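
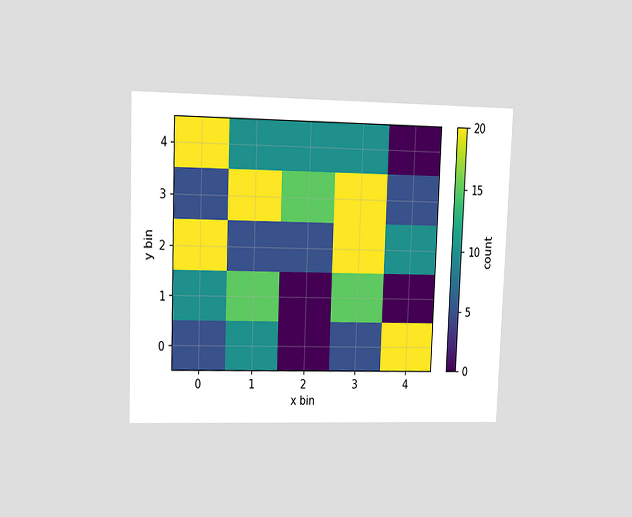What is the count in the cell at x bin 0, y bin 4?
20

The chart is tilted about 2° clockwise and viewed at a slight angle. Matching the cell (0, 4) against the colorbar gives 20.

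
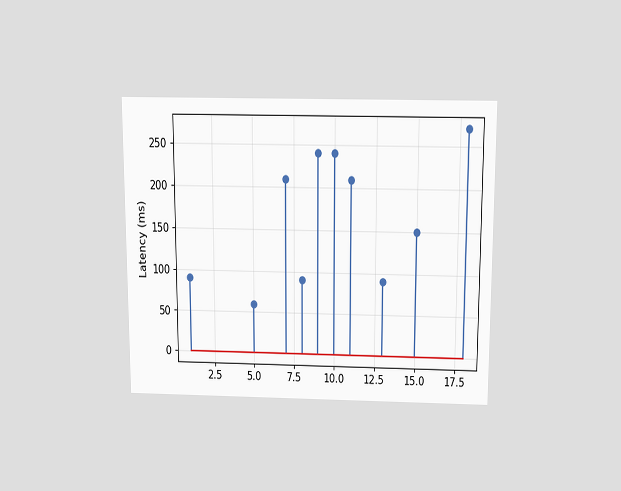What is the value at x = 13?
The chart is viewed slightly from above. The stem at x=13 reaches 90ms.

90ms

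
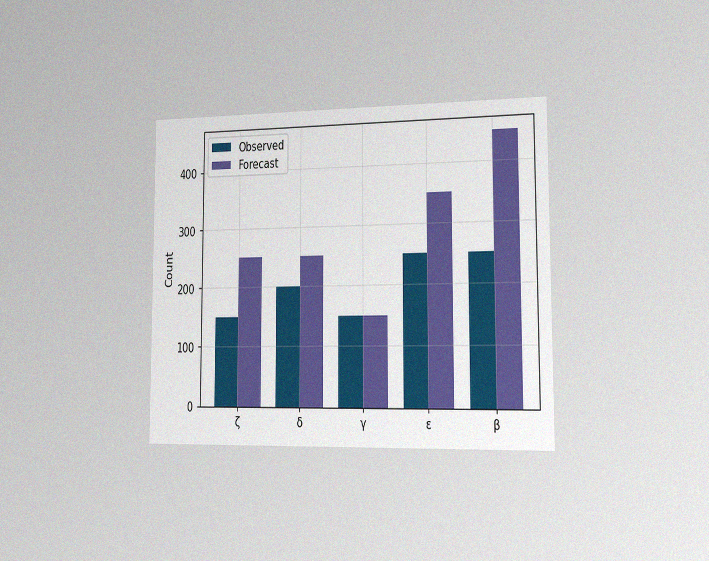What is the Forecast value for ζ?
The chart is viewed slightly from the right, with some photo noise. The Forecast bar at ζ reaches 250 on the y-axis.

250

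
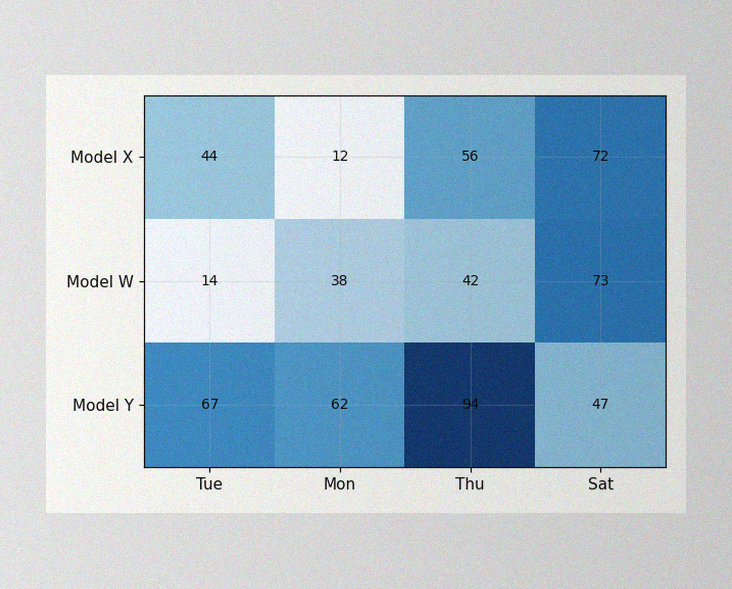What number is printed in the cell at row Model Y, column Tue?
The image has some photo noise and uneven lighting. The (Model Y, Tue) cell reads 67.

67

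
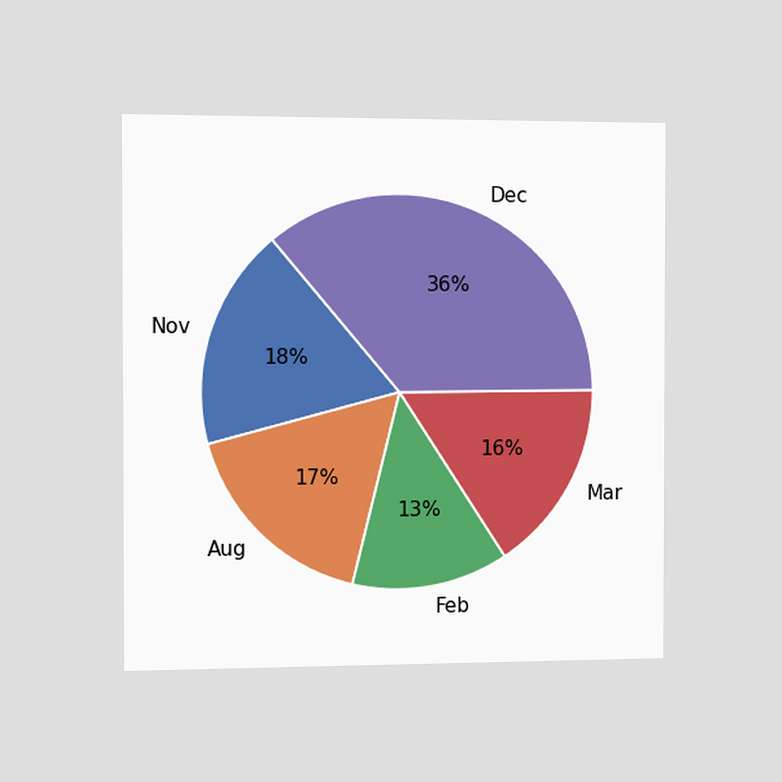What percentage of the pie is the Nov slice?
The chart is viewed slightly from the left. The Nov slice takes up 18% of the pie.

18%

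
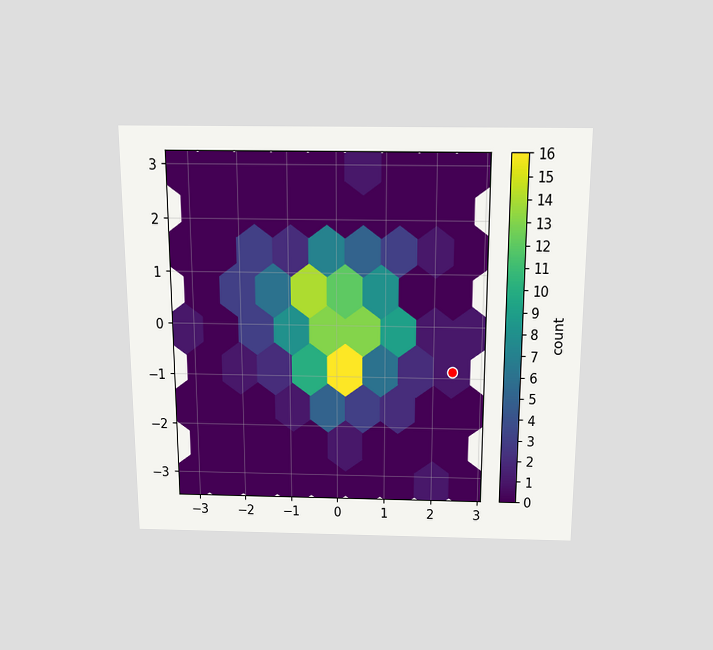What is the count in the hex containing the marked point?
1

The chart is viewed slightly from above. The marked hex reads 1 on the colorbar.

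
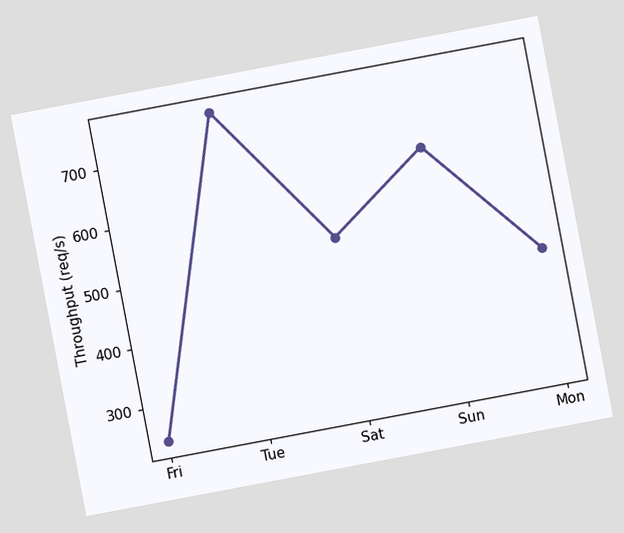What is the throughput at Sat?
The chart is tilted about 11° counter-clockwise. At Sat, the line is at 520req/s.

520req/s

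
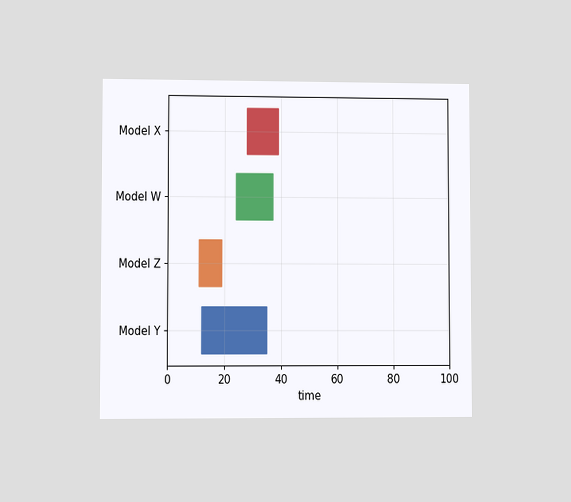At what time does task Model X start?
The chart is viewed at a slight angle. The Model X bar begins at t=28.

28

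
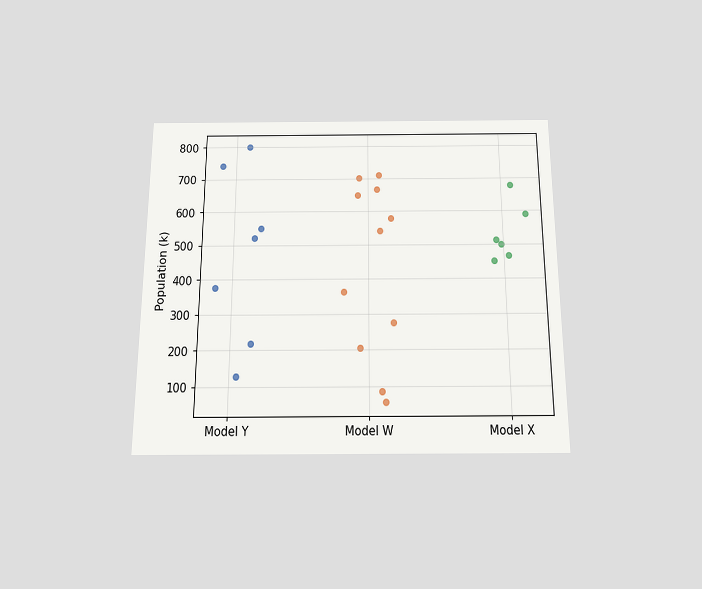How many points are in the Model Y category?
The chart is viewed slightly from below. Counting the markers in the Model Y column gives 7.

7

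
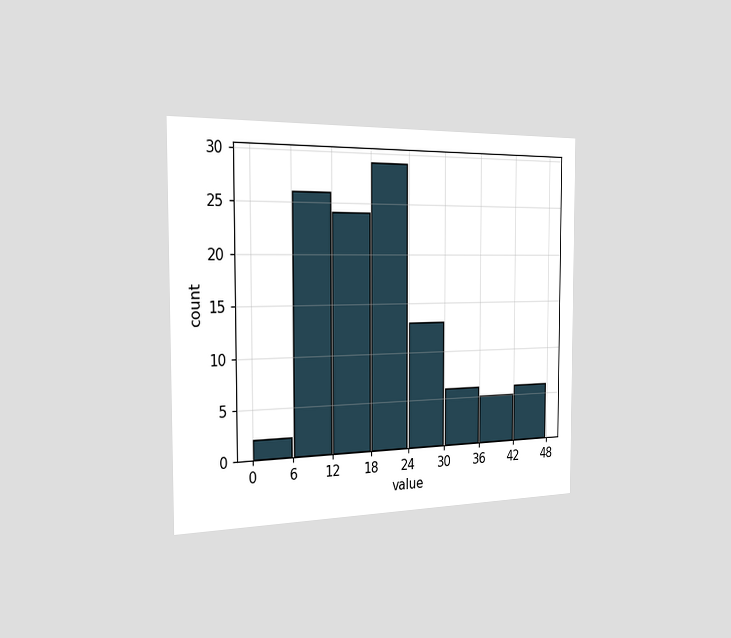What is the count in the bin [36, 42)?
5

The chart is viewed slightly from the left. The [36, 42) bin has height 5.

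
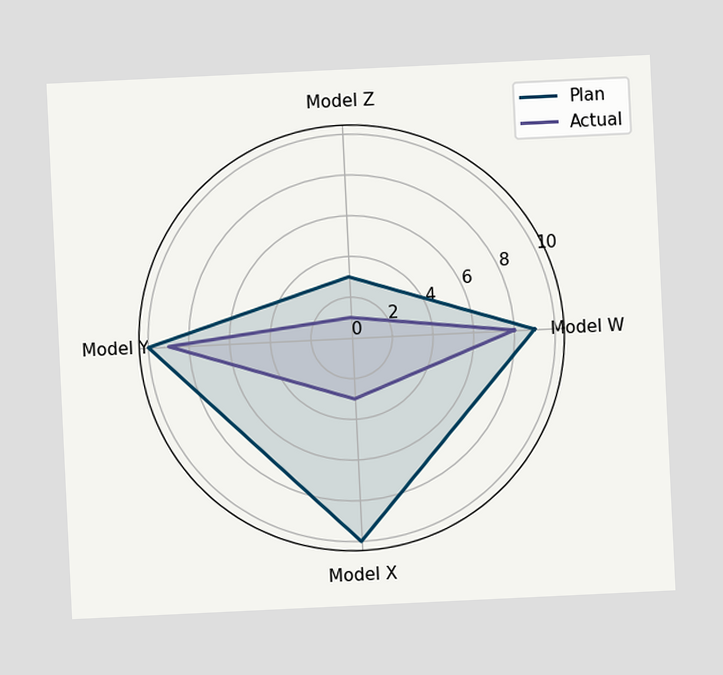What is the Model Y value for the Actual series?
The chart is tilted about 3° counter-clockwise. On the Model Y axis, Actual reaches 9.

9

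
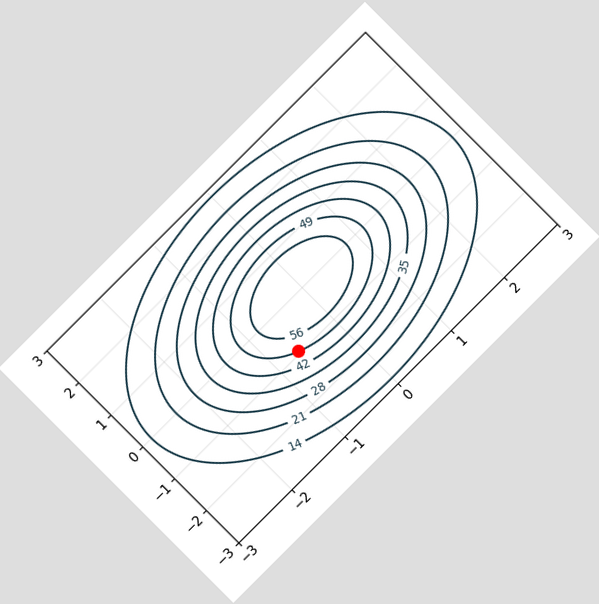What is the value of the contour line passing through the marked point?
The chart is tilted about 45° counter-clockwise. The marked point sits on the contour labelled 49.

49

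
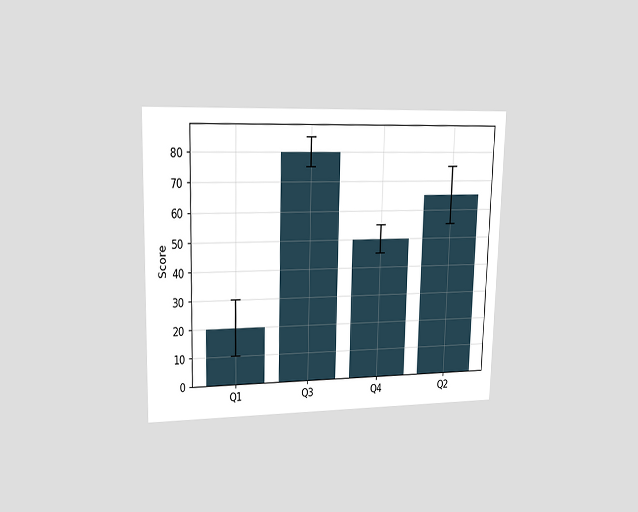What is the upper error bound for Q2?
75

The chart is viewed at a slight angle. The Q2 bar's upper whisker reaches 75.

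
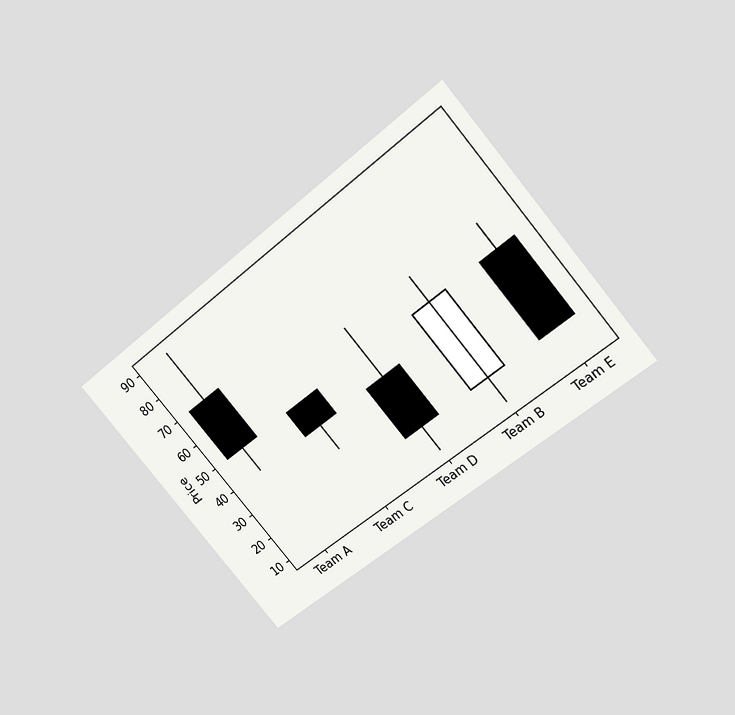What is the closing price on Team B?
50

The chart is tilted about 40° counter-clockwise and viewed slightly from above. The Team B candle closes at 50.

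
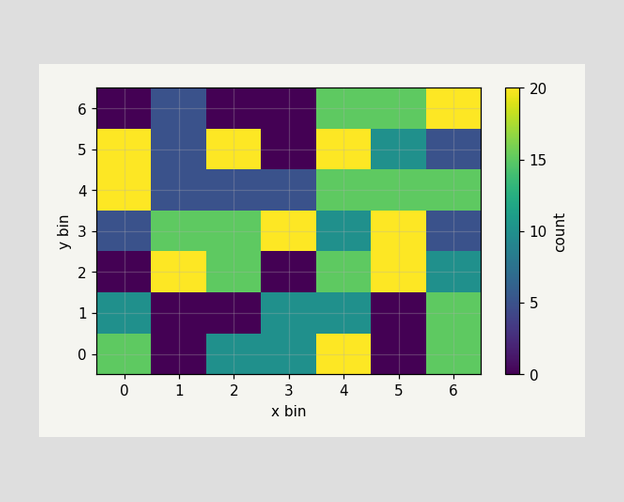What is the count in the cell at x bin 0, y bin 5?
20

Matching the cell (0, 5) against the colorbar gives 20.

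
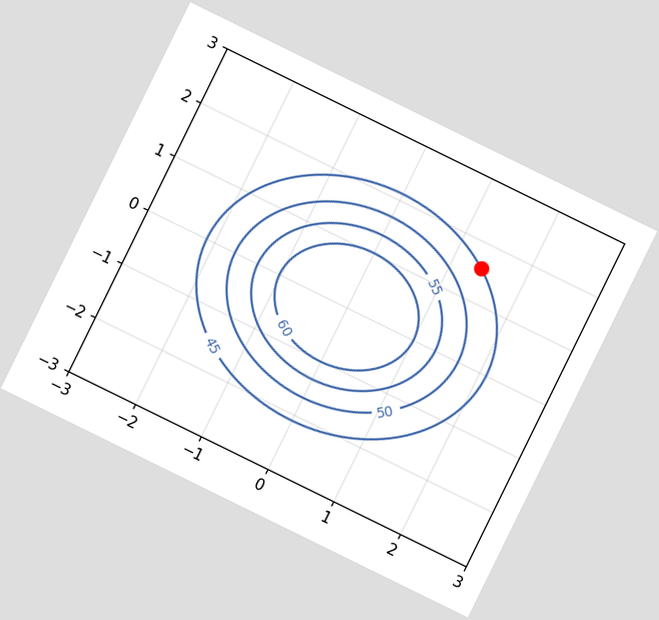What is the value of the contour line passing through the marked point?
45

The chart is tilted about 26° clockwise. The marked point sits on the contour labelled 45.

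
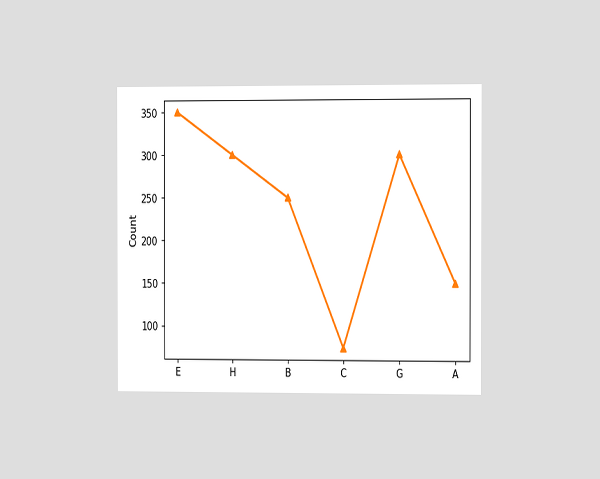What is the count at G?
300

The chart is viewed slightly from the right. At G, the line is at 300.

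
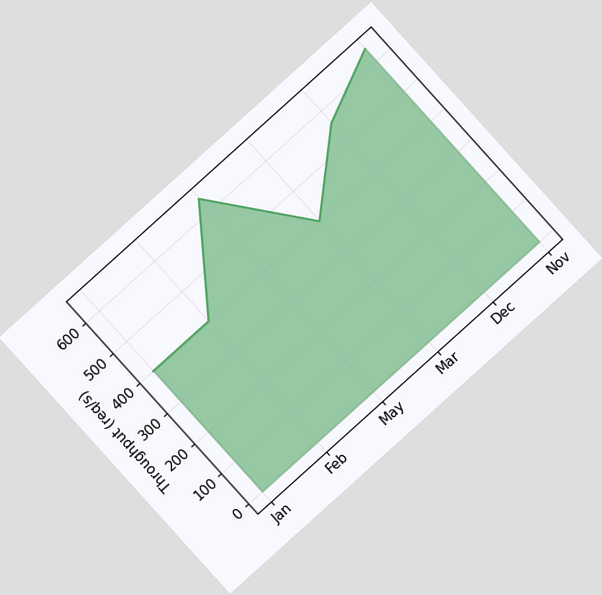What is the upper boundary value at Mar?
400req/s

The chart is tilted about 42° counter-clockwise. At Mar the upper boundary is at 400req/s.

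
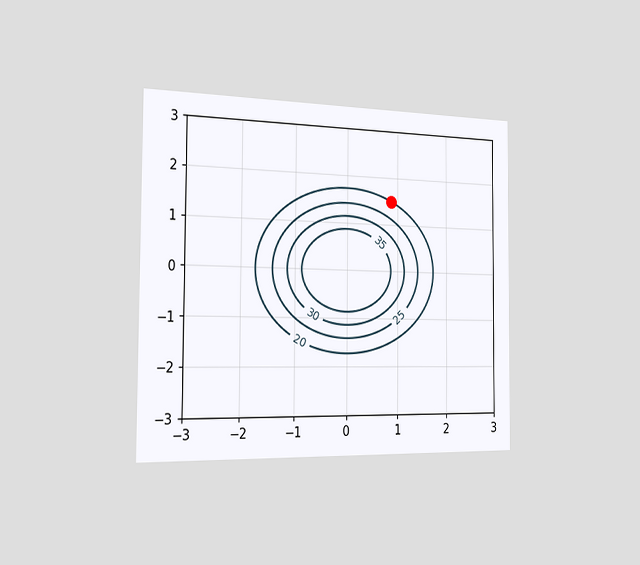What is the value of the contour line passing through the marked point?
The chart is viewed slightly from the left. The marked point sits on the contour labelled 20.

20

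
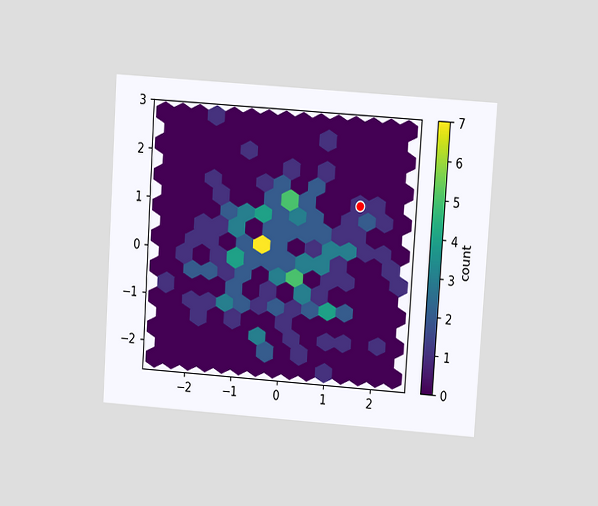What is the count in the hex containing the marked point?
1

The chart is tilted about 4° clockwise and viewed at a slight angle. The marked hex reads 1 on the colorbar.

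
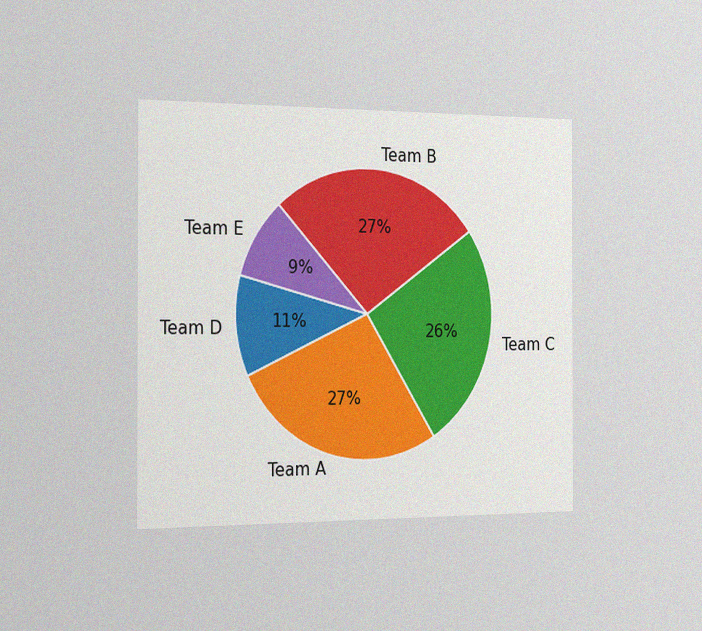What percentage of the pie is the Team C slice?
The chart is viewed slightly from the left, with some photo noise. The Team C slice takes up 26% of the pie.

26%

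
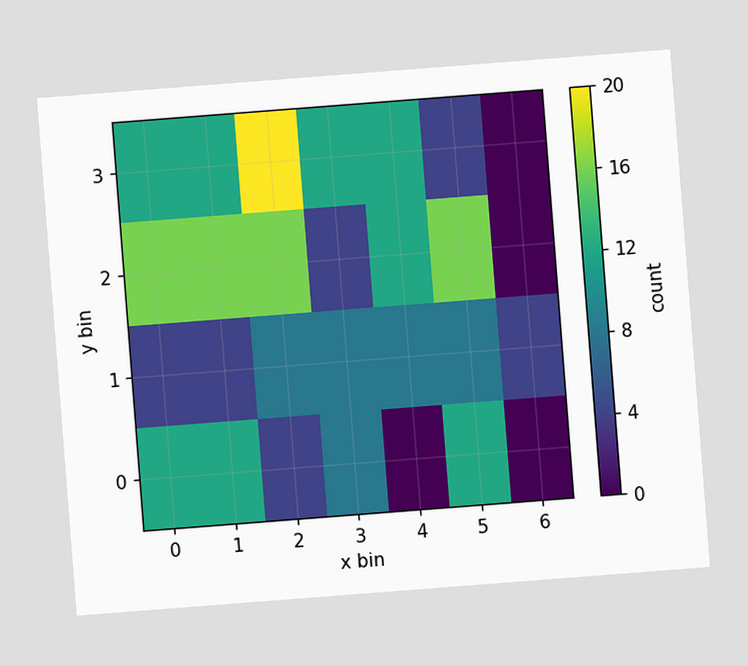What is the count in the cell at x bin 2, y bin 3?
20

The chart is tilted about 4° counter-clockwise. Matching the cell (2, 3) against the colorbar gives 20.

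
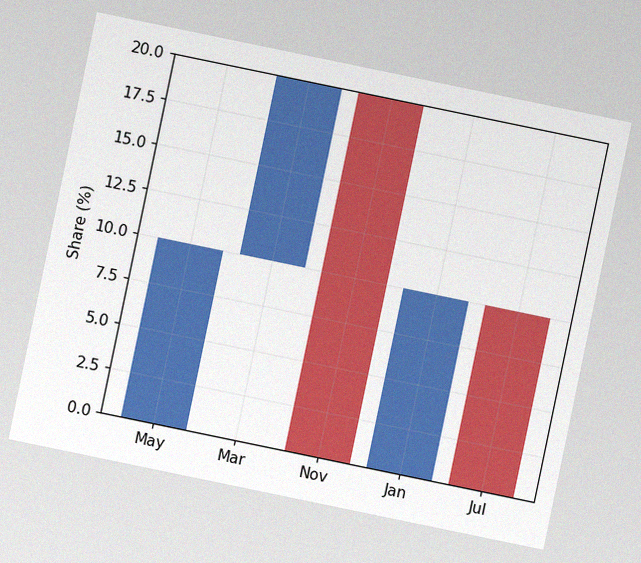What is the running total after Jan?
10%

The chart is tilted about 12° clockwise, with some photo noise. After Jan the running total reaches 10%.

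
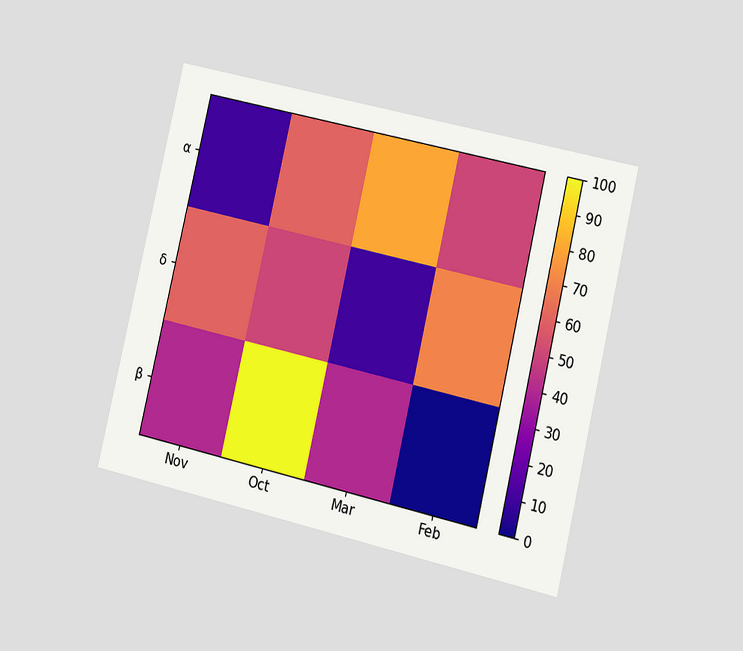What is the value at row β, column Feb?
The chart is tilted about 13° clockwise and viewed at a slight angle. Matching cell (β, Feb) against the colorbar gives 0.

0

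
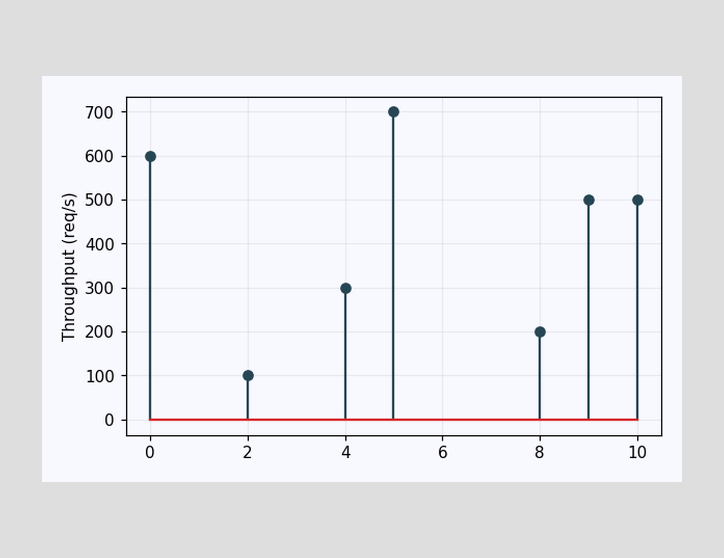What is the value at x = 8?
The stem at x=8 reaches 200req/s.

200req/s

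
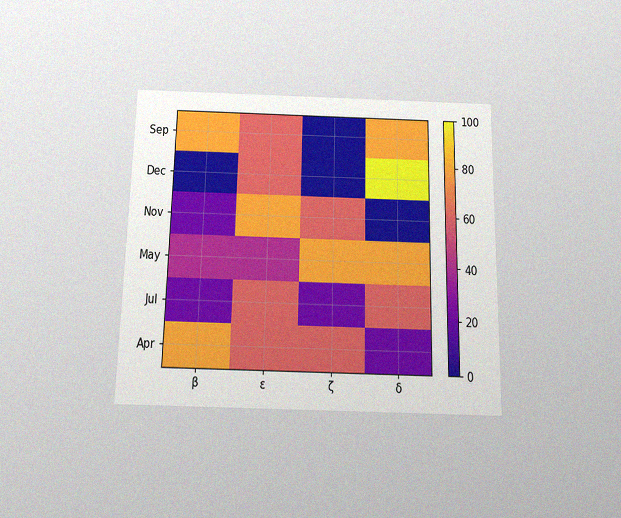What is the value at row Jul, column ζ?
20

The chart is viewed slightly from below, with some photo noise. Matching cell (Jul, ζ) against the colorbar gives 20.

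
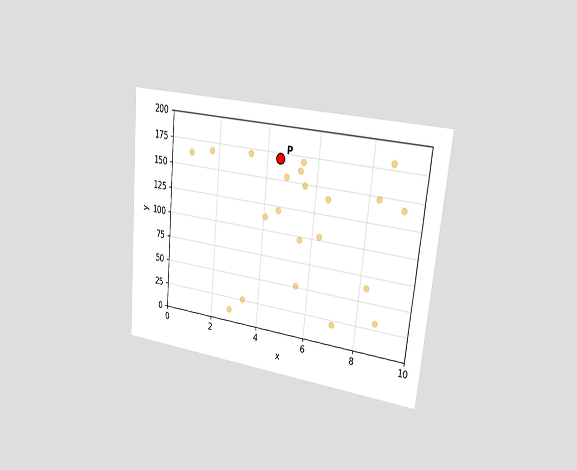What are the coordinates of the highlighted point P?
(4.5, 170)

The chart is tilted about 5° clockwise and viewed slightly from the right. Following the gridlines from P to each axis, P sits at (4.5, 170).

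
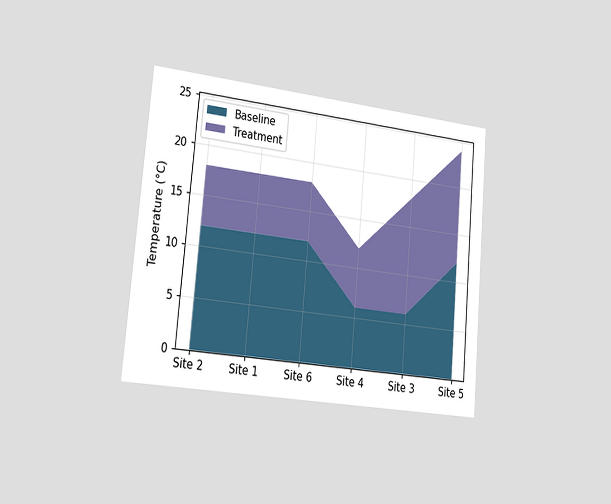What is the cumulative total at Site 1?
The chart is tilted about 5° clockwise and viewed slightly from the left. The stacked total at Site 1 reaches 18°C.

18°C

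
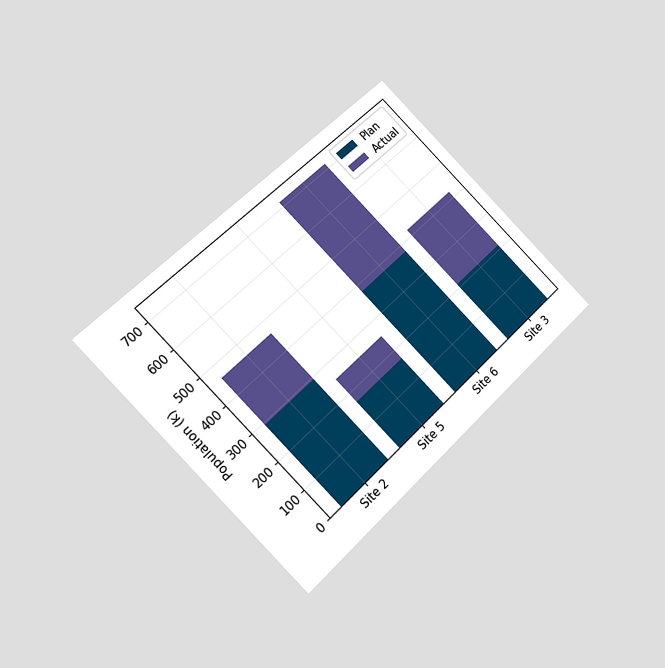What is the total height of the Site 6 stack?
The chart is tilted about 45° counter-clockwise and viewed at a slight angle. The Site 6 stack's top reaches 714k on the y-axis.

714k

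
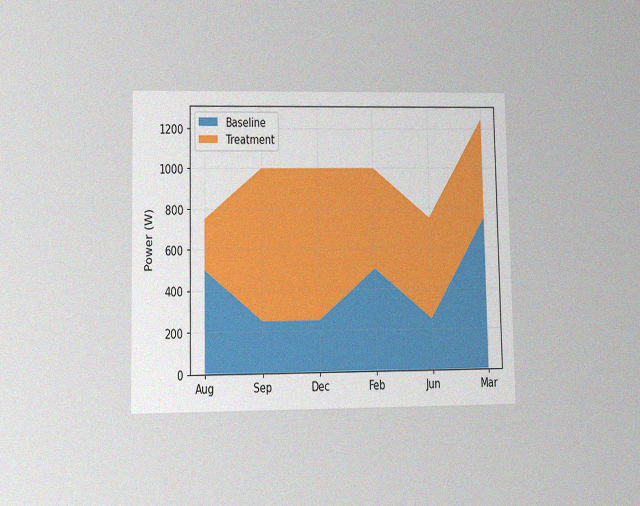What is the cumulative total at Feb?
The chart is viewed at a slight angle, with some photo noise. The stacked total at Feb reaches 1000W.

1000W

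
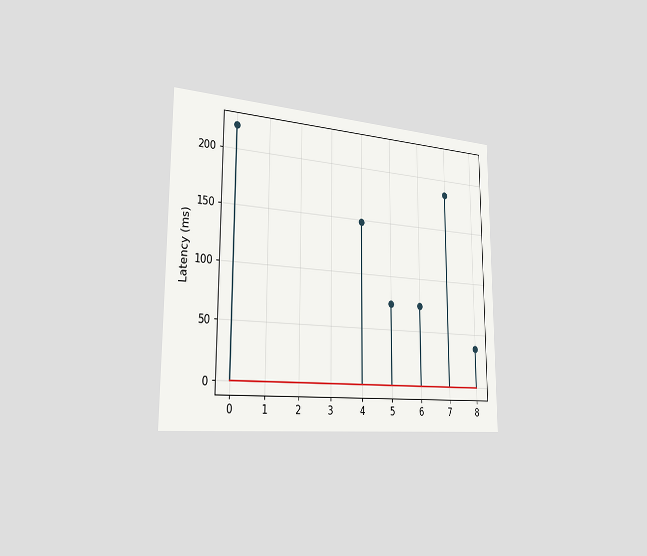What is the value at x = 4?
The chart is viewed slightly from the left. The stem at x=4 reaches 148ms.

148ms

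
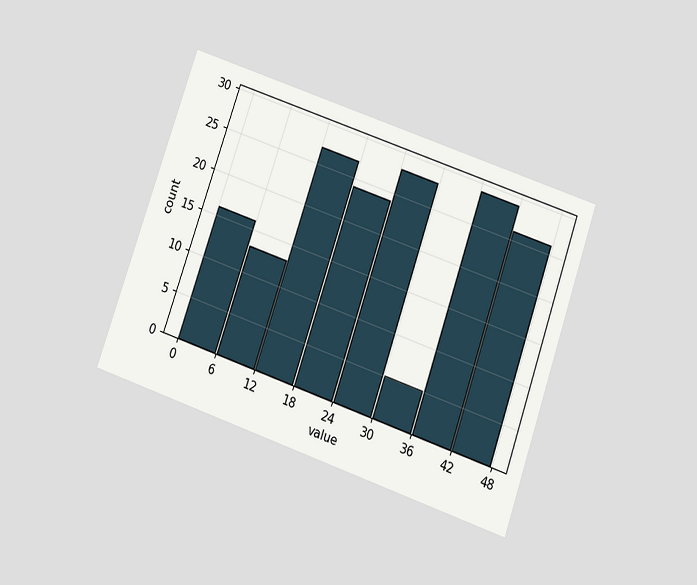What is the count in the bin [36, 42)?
29

The chart is tilted about 19° clockwise and viewed slightly from below. The [36, 42) bin has height 29.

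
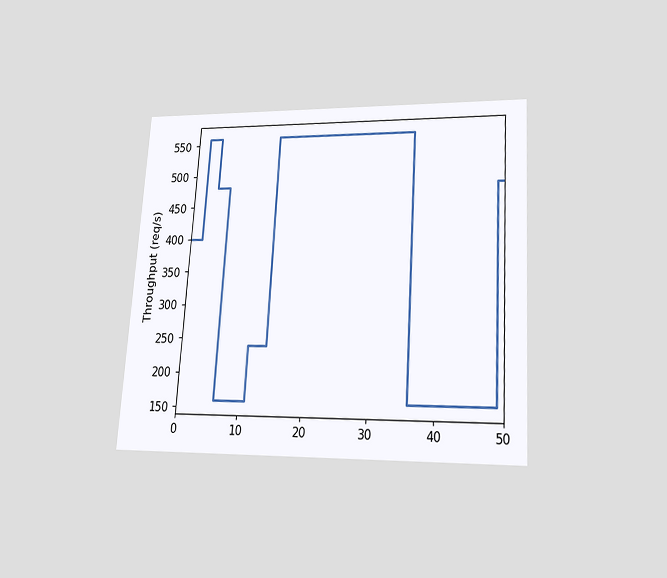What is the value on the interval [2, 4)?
The chart is tilted about 4° clockwise and viewed slightly from below. On [2, 4) the step sits at 560req/s.

560req/s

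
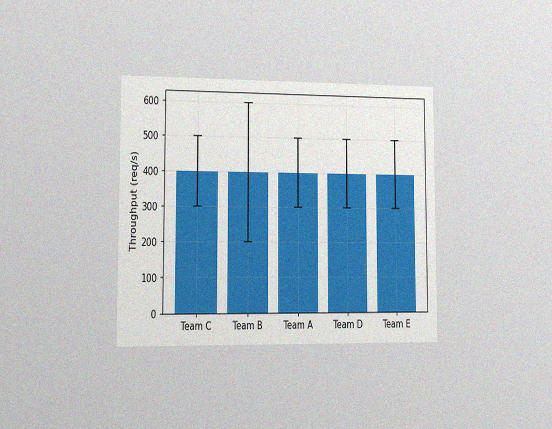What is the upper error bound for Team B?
600req/s

The chart is viewed slightly from the left, with some photo noise. The Team B bar's upper whisker reaches 600req/s.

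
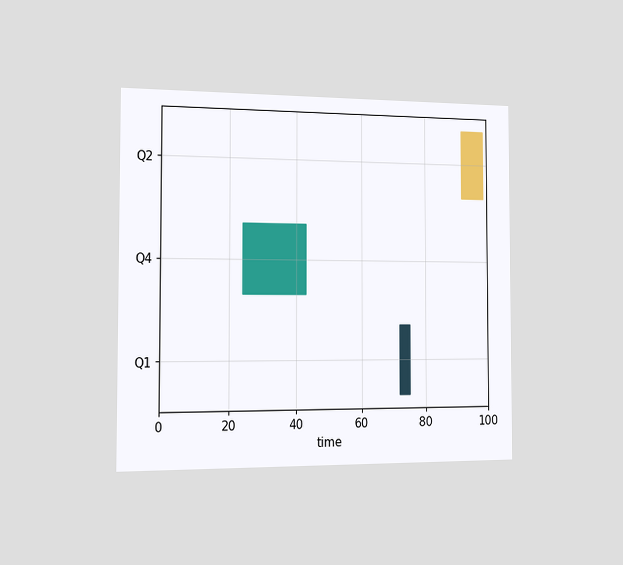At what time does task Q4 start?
24

The chart is viewed slightly from the left. The Q4 bar begins at t=24.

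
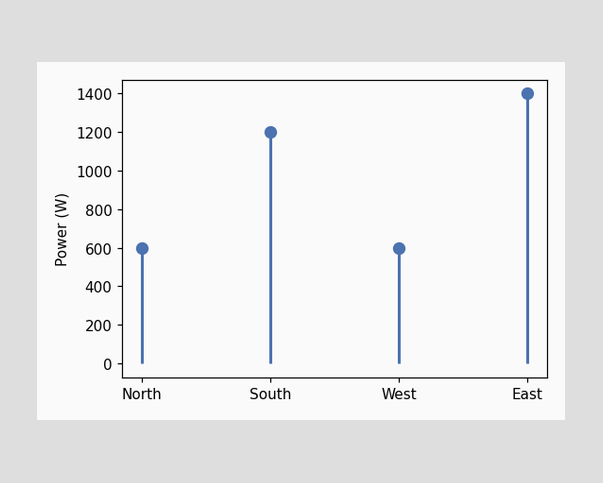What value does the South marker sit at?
1200W

The South marker sits at 1200W.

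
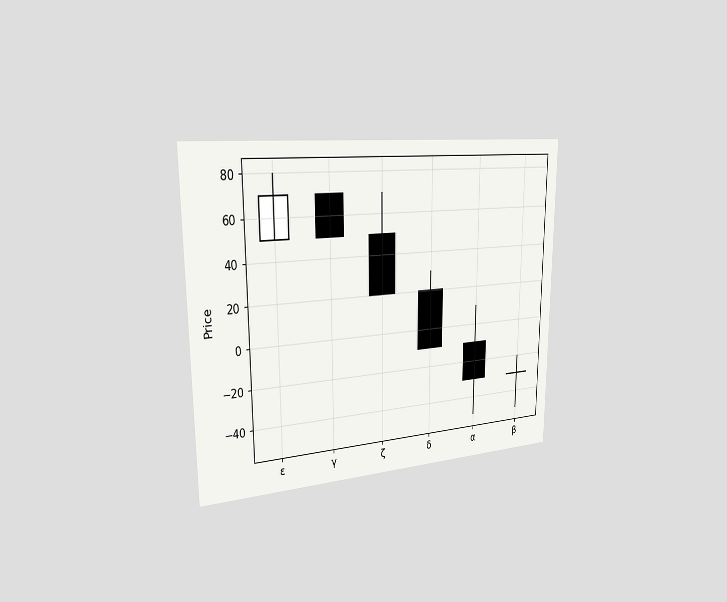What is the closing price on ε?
The chart is viewed slightly from the left. The ε candle closes at 70.

70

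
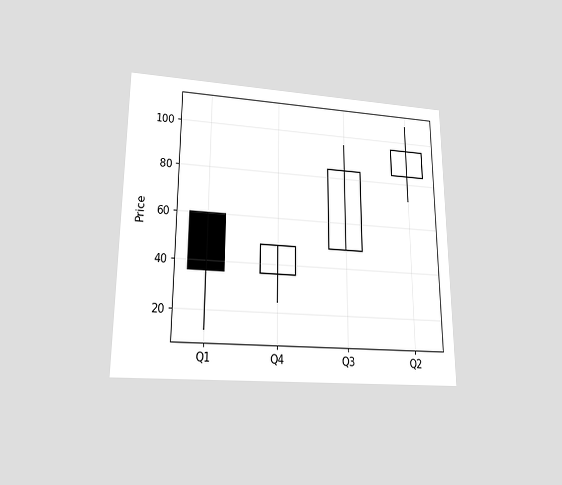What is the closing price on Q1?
The chart is viewed at a slight angle. The Q1 candle closes at 36.

36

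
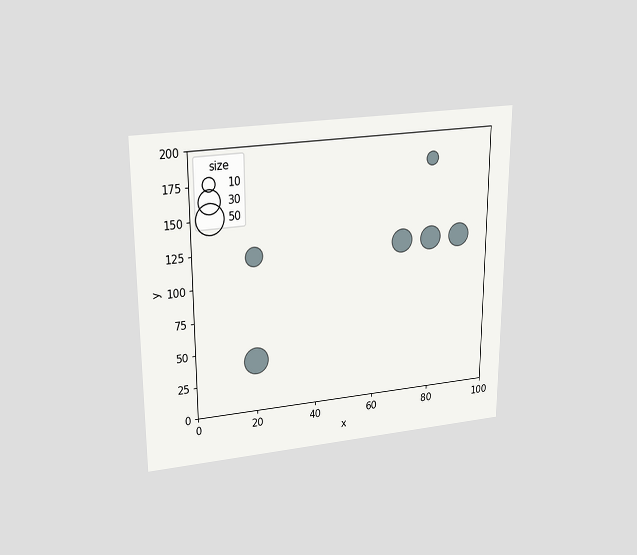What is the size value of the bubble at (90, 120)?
30

The chart is viewed slightly from above. Matching the bubble at (90, 120) against the size legend gives 30.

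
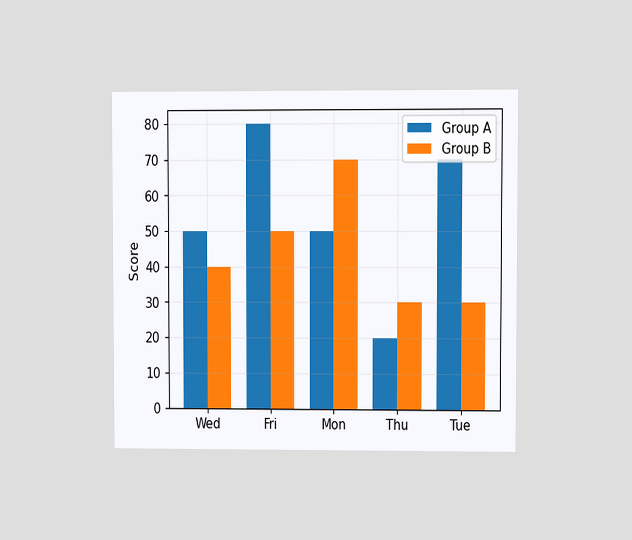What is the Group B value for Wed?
40

The chart is viewed at a slight angle. The Group B bar at Wed reaches 40 on the y-axis.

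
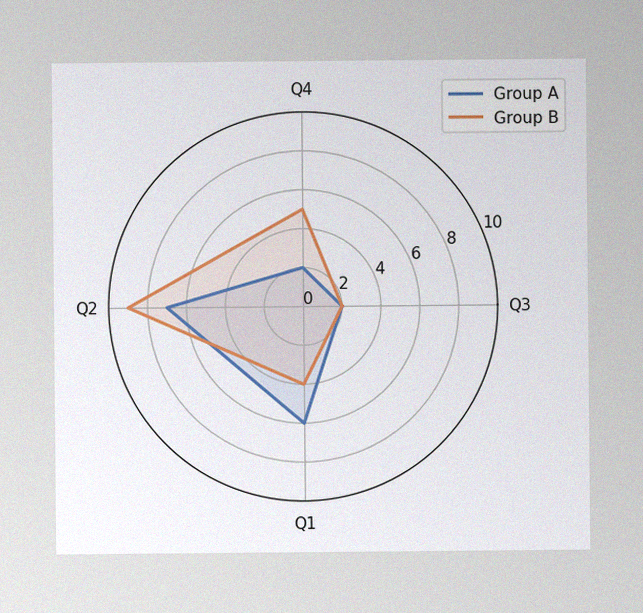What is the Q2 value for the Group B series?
9

The image has some photo noise and uneven lighting. On the Q2 axis, Group B reaches 9.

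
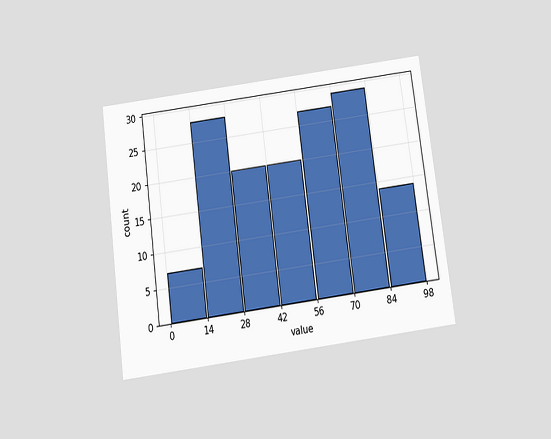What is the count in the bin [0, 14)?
The chart is tilted about 8° counter-clockwise and viewed slightly from below. The [0, 14) bin has height 7.

7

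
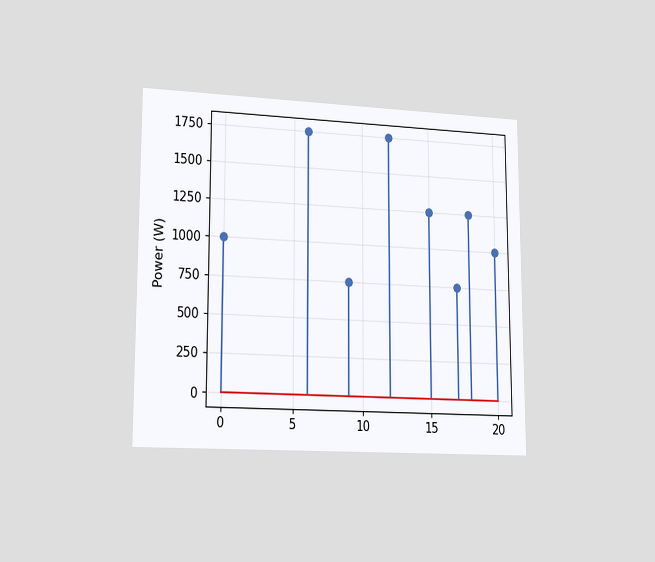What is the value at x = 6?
The chart is viewed slightly from the left. The stem at x=6 reaches 1750W.

1750W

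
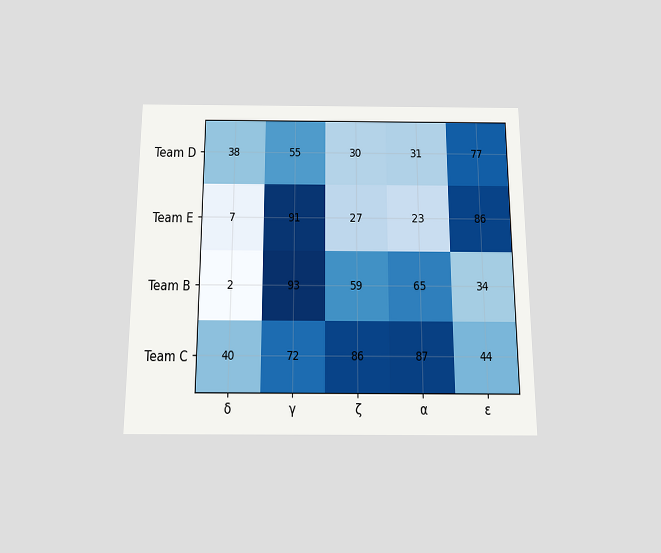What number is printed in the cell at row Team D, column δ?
38

The chart is viewed slightly from below. The (Team D, δ) cell reads 38.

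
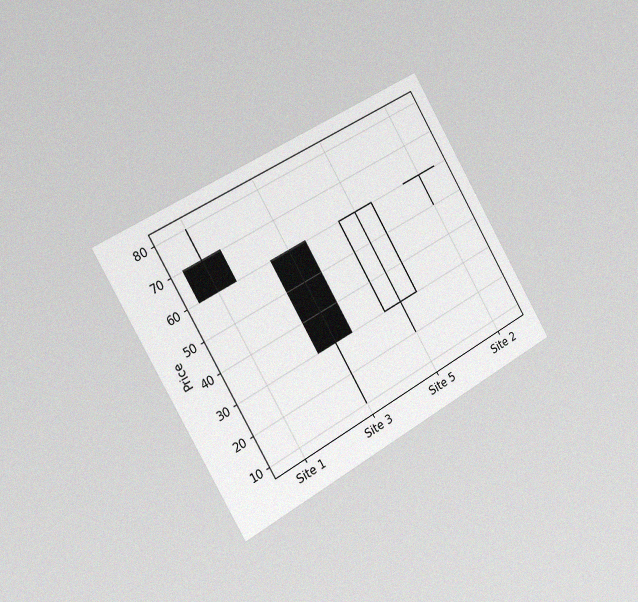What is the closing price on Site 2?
60

The chart is tilted about 30° counter-clockwise and viewed slightly from the left, with some photo noise. The Site 2 candle closes at 60.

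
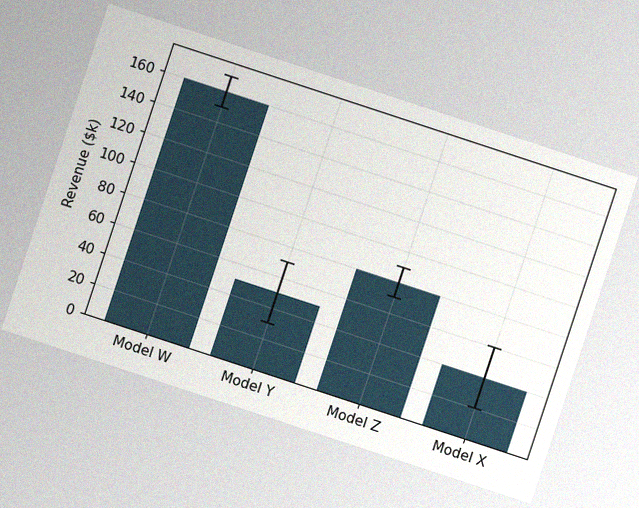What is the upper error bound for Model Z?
The chart is tilted about 18° clockwise, with some photo noise. The Model Z bar's upper whisker reaches $90k.

$90k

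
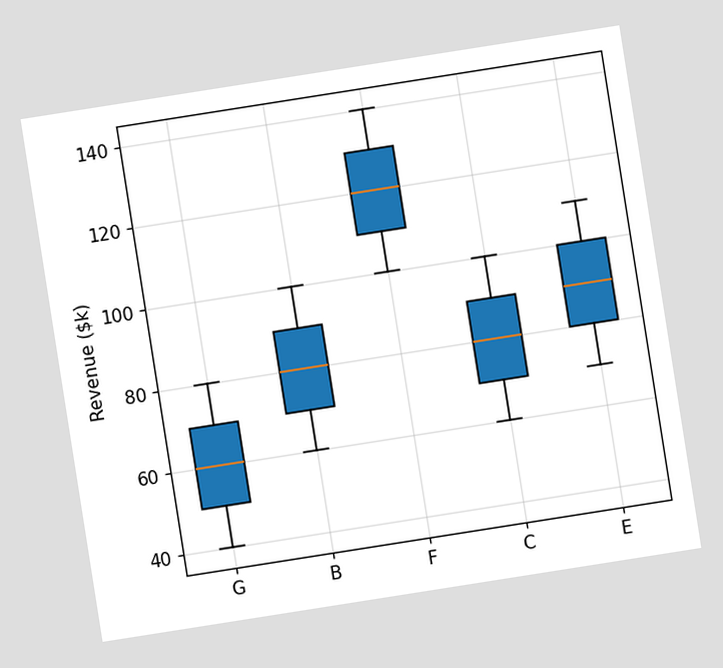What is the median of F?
The chart is tilted about 9° counter-clockwise. The median line in the F box sits at $120k.

$120k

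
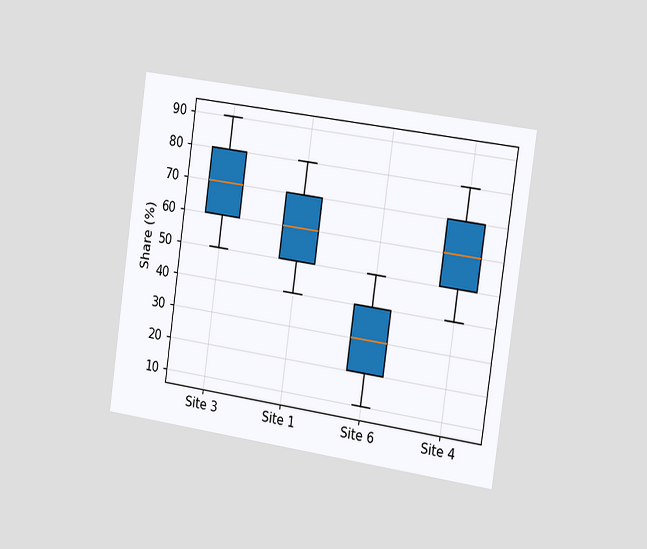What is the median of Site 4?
60%

The chart is tilted about 8° clockwise and viewed slightly from the right. The median line in the Site 4 box sits at 60%.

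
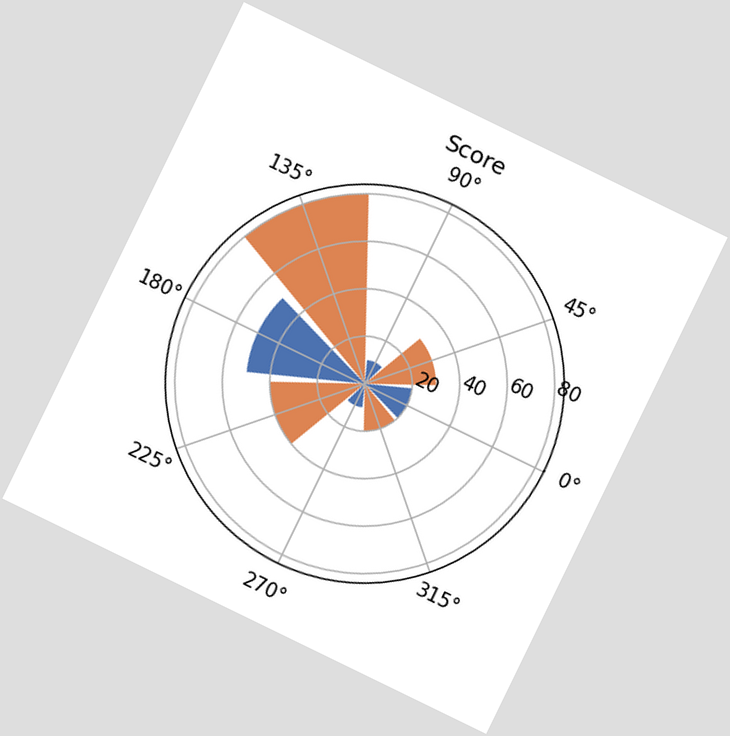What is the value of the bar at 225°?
The chart is tilted about 26° clockwise. The bar at 225° reaches 40 on the radial axis.

40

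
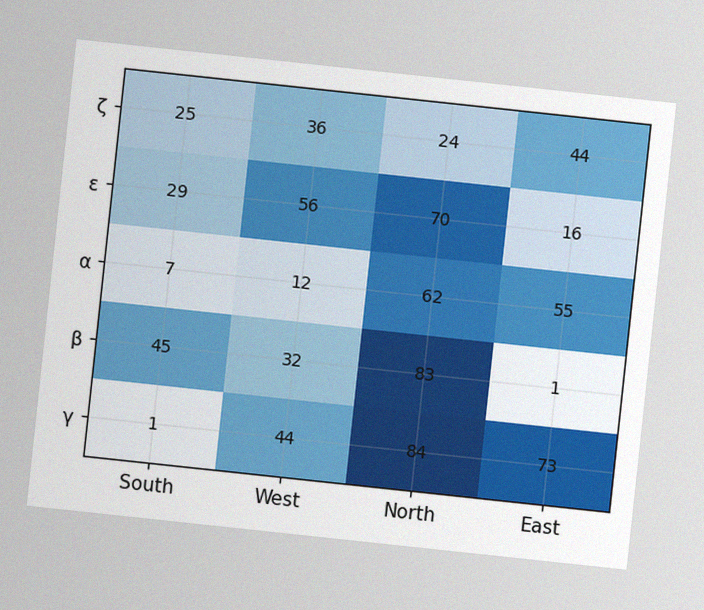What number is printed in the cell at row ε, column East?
16

The chart is tilted about 6° clockwise, with some photo noise. The (ε, East) cell reads 16.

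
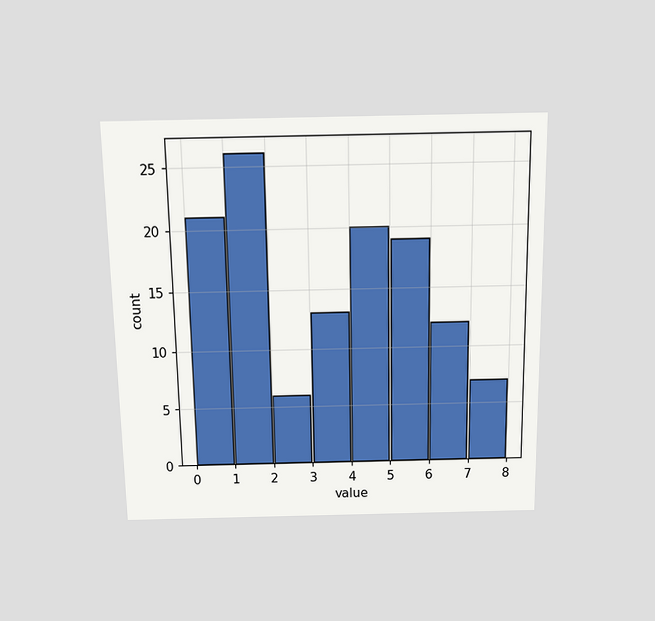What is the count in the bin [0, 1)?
21

The chart is viewed slightly from above. The [0, 1) bin has height 21.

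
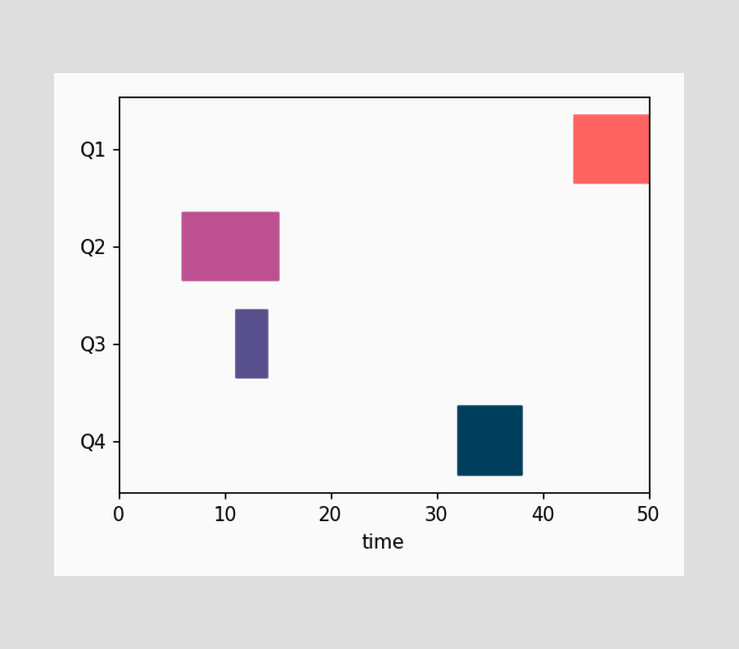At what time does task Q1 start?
The Q1 bar begins at t=43.

43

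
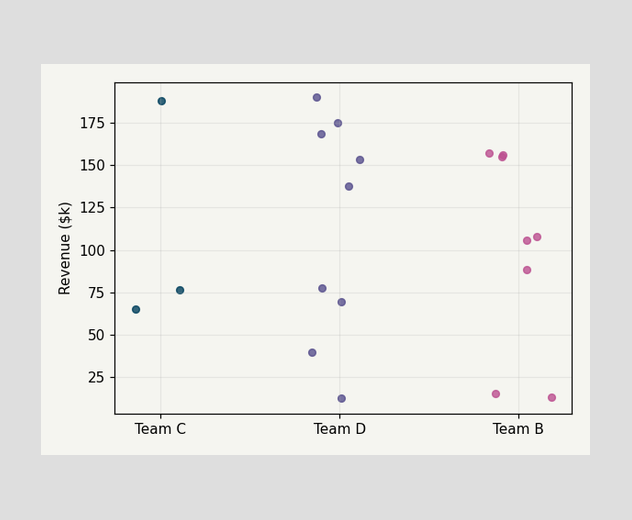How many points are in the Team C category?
3

Counting the markers in the Team C column gives 3.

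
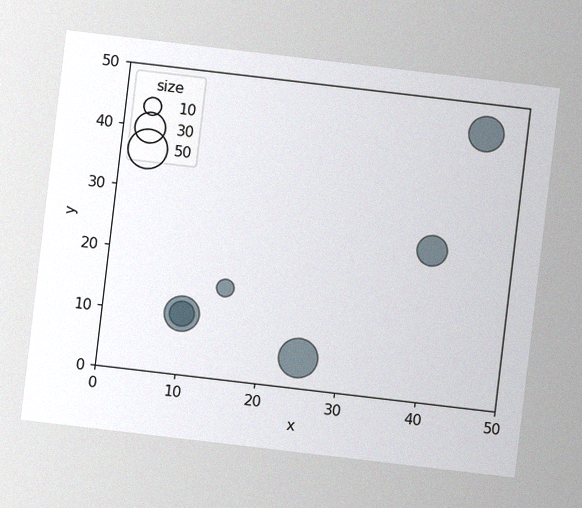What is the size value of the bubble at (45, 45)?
The chart is tilted about 7° clockwise, with some photo noise. Matching the bubble at (45, 45) against the size legend gives 40.

40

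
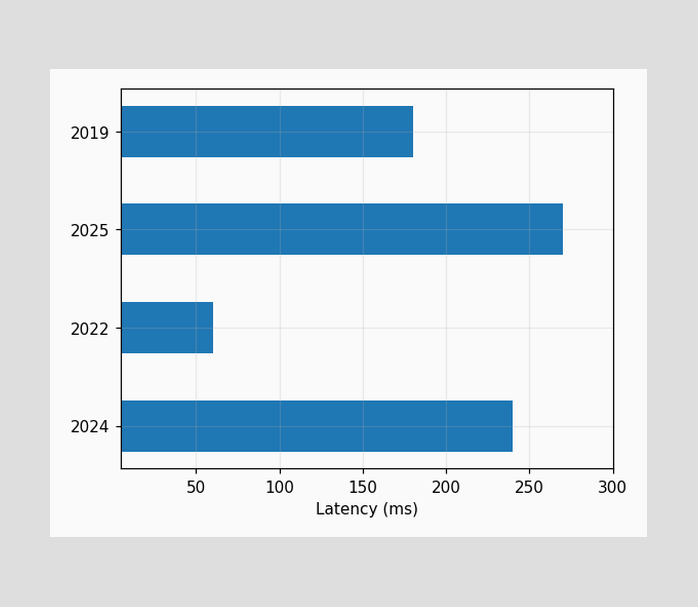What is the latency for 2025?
270ms

Reading along the chart's x-axis, the 2025 bar reaches 270ms.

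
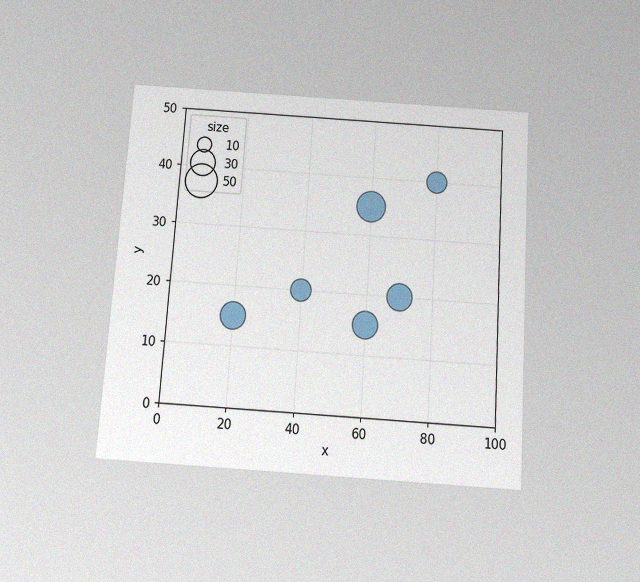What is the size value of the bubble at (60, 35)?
The chart is tilted about 4° clockwise and viewed slightly from below, with some photo noise. Matching the bubble at (60, 35) against the size legend gives 40.

40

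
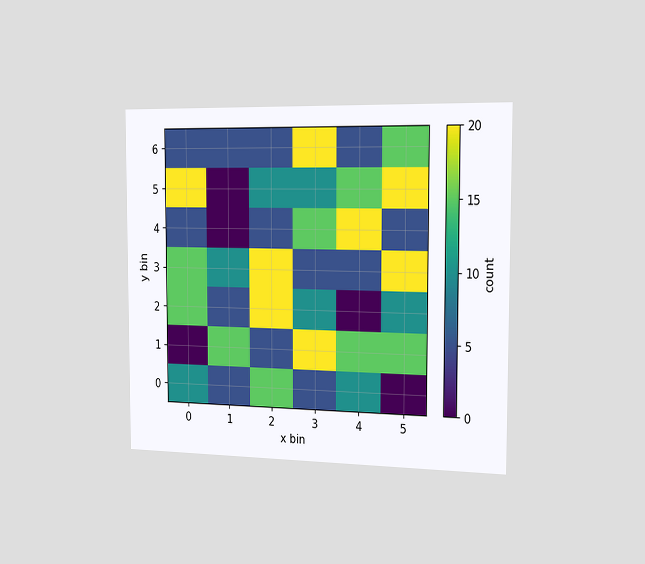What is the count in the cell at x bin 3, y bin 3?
The chart is viewed slightly from the right. Matching the cell (3, 3) against the colorbar gives 5.

5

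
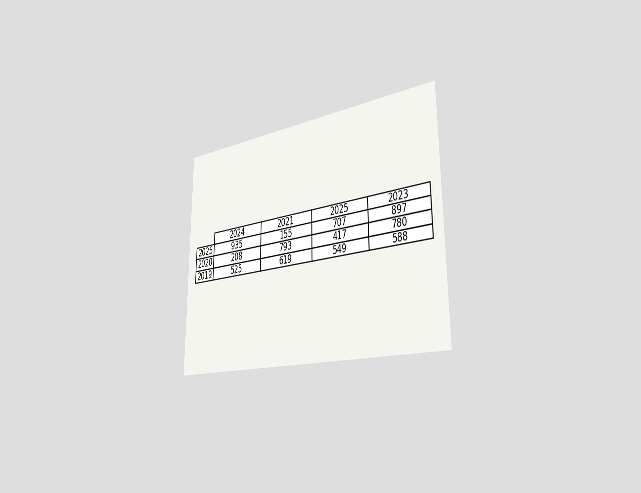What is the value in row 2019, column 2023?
The chart is viewed slightly from the right. The (2019, 2023) cell reads 588.

588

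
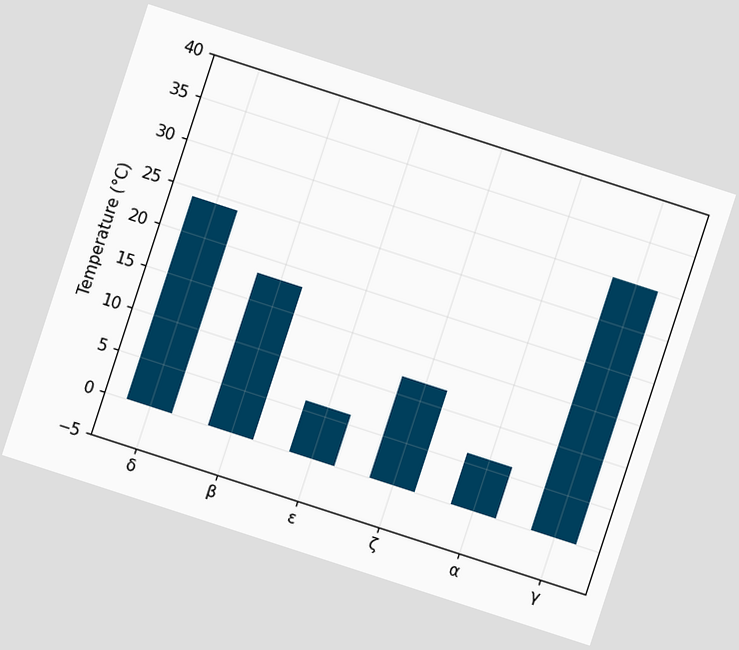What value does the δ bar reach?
The chart is tilted about 18° clockwise. Reading along the chart's y-axis, the δ bar reaches 24°C.

24°C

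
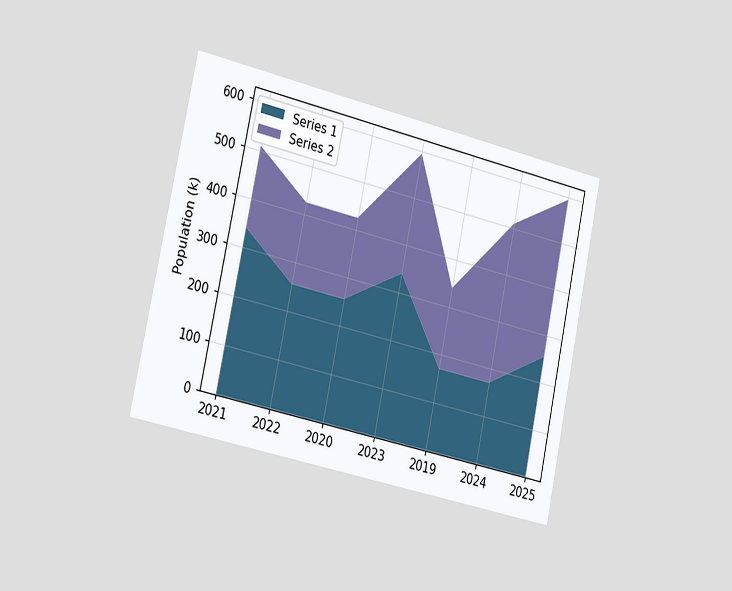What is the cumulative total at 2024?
The chart is tilted about 12° clockwise and viewed slightly from the left. The stacked total at 2024 reaches 510k.

510k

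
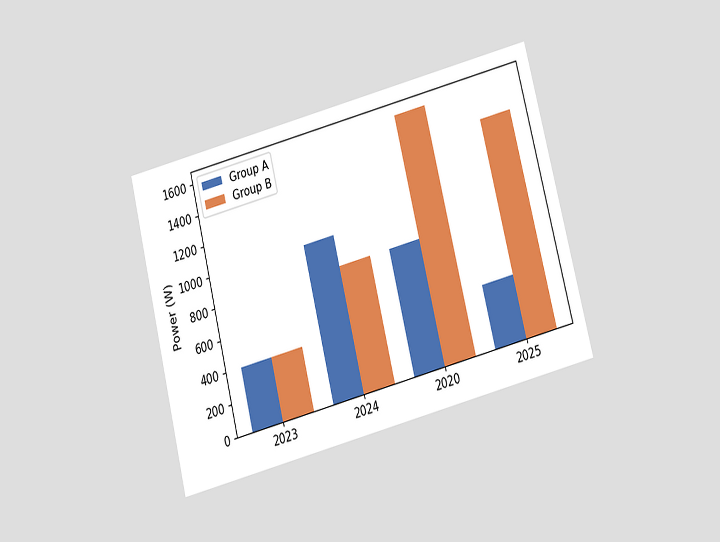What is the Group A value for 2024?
The chart is tilted about 14° counter-clockwise and viewed slightly from below. The Group A bar at 2024 reaches 1000W on the y-axis.

1000W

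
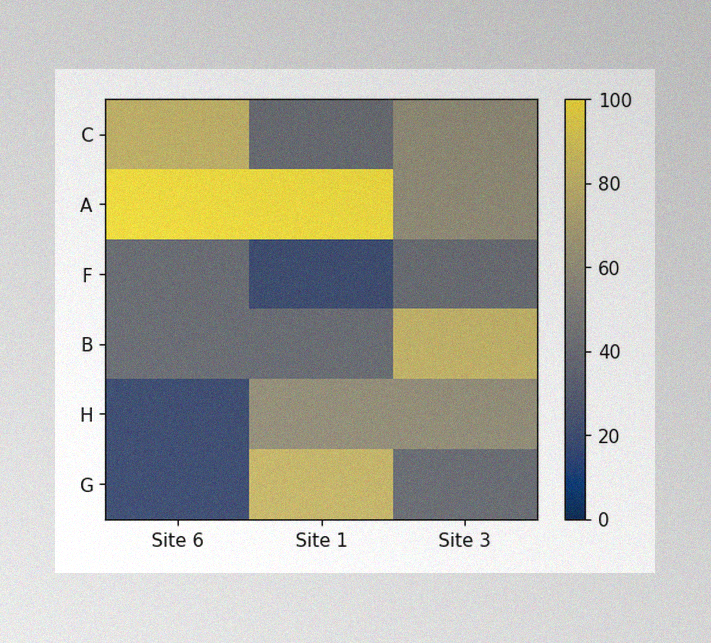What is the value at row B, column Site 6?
The image has some photo noise and uneven lighting. Matching cell (B, Site 6) against the colorbar gives 40.

40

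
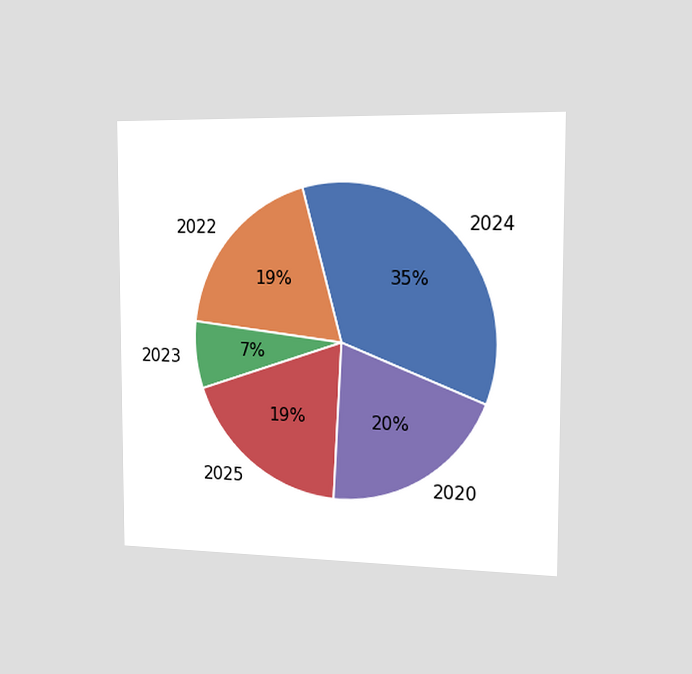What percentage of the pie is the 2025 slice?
19%

The chart is viewed slightly from the right. The 2025 slice takes up 19% of the pie.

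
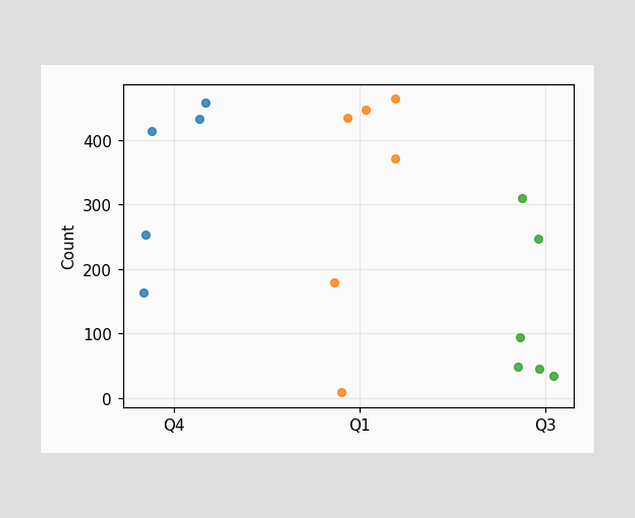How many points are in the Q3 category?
6

Counting the markers in the Q3 column gives 6.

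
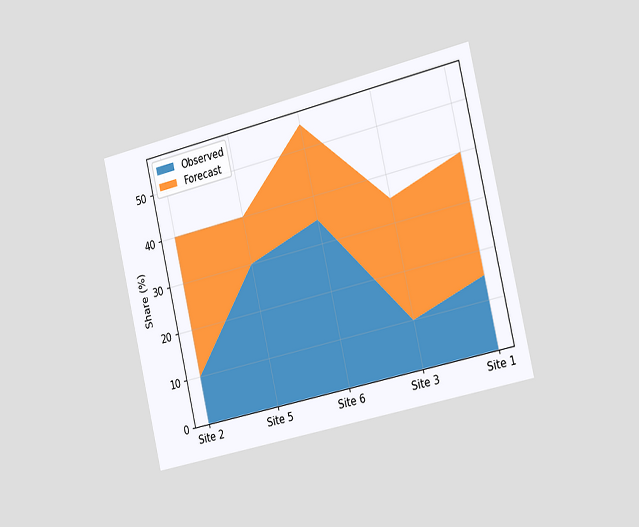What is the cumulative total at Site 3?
The chart is tilted about 13° counter-clockwise and viewed slightly from the right. The stacked total at Site 3 reaches 35%.

35%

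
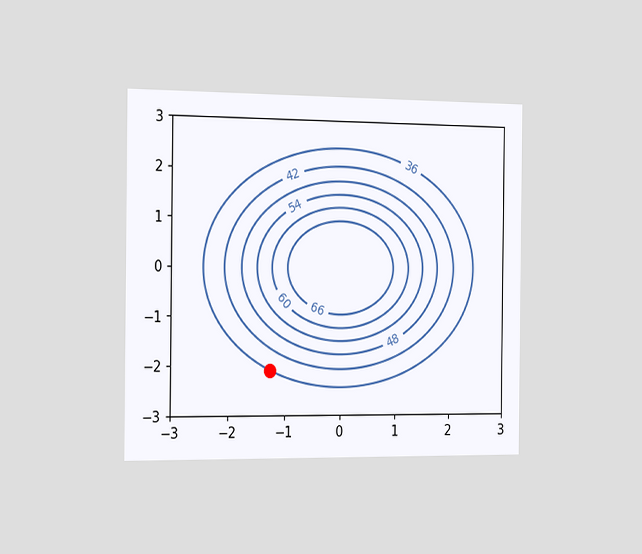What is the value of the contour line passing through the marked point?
36

The chart is viewed slightly from the left. The marked point sits on the contour labelled 36.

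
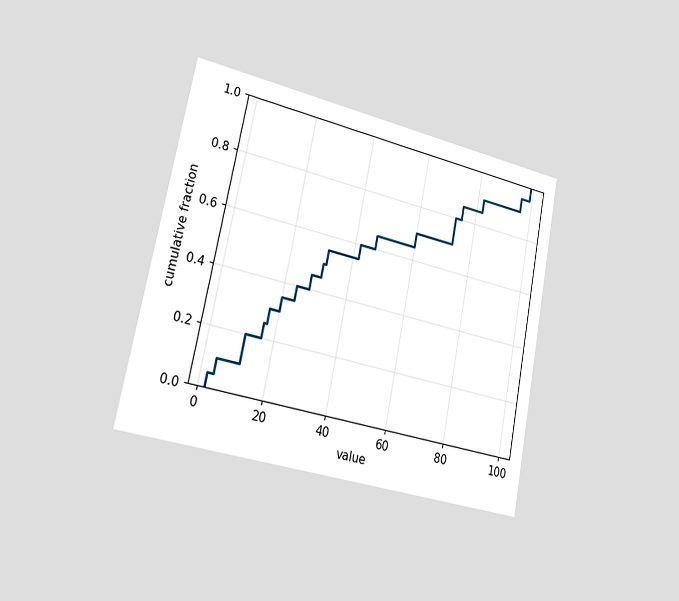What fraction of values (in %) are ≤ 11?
The chart is tilted about 11° clockwise and viewed slightly from the left. At x=11 the ECDF step is at 20%.

20%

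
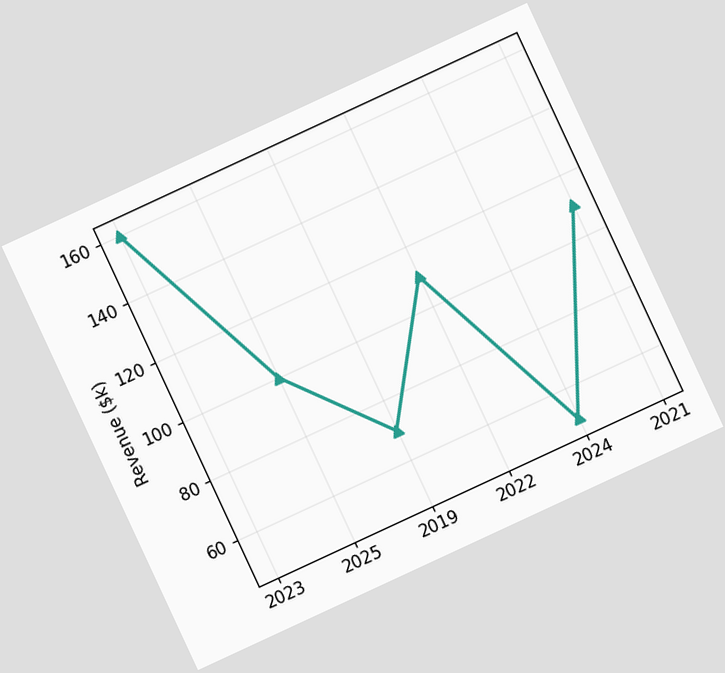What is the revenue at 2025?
The chart is tilted about 25° counter-clockwise. At 2025, the line is at $100k.

$100k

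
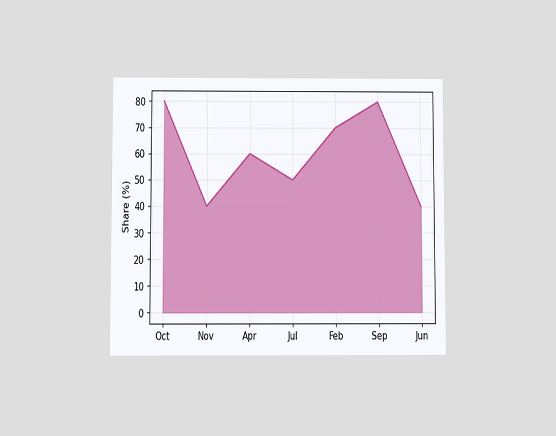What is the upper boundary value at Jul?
The chart is viewed at a slight angle. At Jul the upper boundary is at 50%.

50%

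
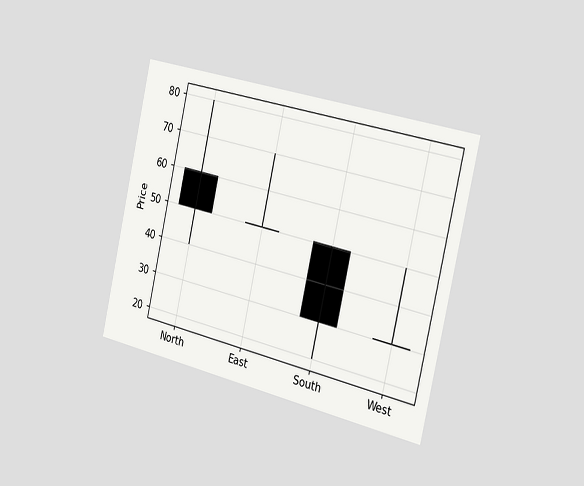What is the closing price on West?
30

The chart is tilted about 13° clockwise and viewed slightly from the right. The West candle closes at 30.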